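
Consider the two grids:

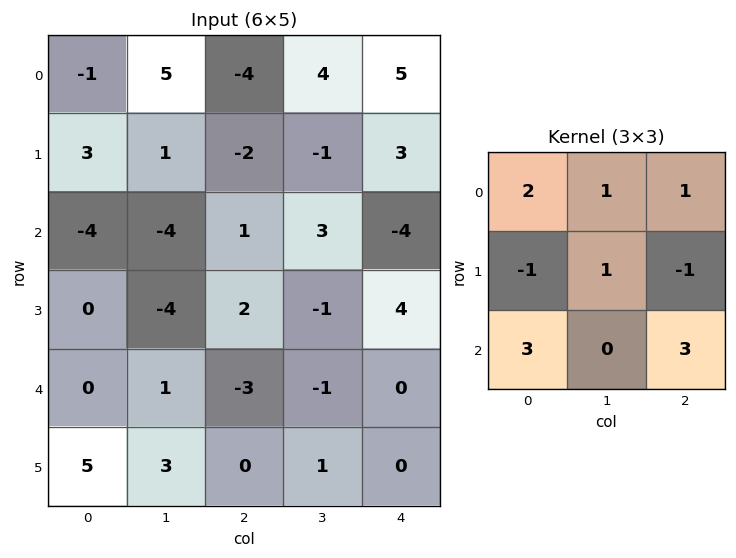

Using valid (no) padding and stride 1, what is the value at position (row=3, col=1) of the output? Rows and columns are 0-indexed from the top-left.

2

The receptive field on the input at this output position is [-4 2 -1 / 1 -3 -1 / 3 0 1]. Elementwise product with the kernel and sum: -4·2 + 2·1 + -1·1 + 1·-1 + -3·1 + -1·-1 + 3·3 + 1·3.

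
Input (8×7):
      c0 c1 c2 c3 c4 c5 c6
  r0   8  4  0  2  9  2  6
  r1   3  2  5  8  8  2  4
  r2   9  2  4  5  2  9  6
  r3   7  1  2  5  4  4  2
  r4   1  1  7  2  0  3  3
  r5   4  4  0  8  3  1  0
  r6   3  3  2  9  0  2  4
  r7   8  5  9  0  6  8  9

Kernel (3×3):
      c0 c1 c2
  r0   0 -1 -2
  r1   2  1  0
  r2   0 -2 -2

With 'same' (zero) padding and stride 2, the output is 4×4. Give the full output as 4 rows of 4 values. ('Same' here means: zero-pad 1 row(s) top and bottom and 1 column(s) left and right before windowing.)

-2 -18 -7 2
-14 -27 -16 16
-24 -19 -16 7
-35 -26 -15 -10

Output[0,0]: The receptive field on the zero-padded input at this output position is [0 0 0 / 0 8 4 / 0 3 2]. Elementwise product with the kernel and sum: 0·-1 + 0·-2 + 0·2 + 8·1 + 3·-2 + 2·-2.
Output[0,1]: The receptive field on the zero-padded input at this output position is [0 0 0 / 4 0 2 / 2 5 8]. Elementwise product with the kernel and sum: 0·-1 + 0·-2 + 4·2 + 0·1 + 5·-2 + 8·-2.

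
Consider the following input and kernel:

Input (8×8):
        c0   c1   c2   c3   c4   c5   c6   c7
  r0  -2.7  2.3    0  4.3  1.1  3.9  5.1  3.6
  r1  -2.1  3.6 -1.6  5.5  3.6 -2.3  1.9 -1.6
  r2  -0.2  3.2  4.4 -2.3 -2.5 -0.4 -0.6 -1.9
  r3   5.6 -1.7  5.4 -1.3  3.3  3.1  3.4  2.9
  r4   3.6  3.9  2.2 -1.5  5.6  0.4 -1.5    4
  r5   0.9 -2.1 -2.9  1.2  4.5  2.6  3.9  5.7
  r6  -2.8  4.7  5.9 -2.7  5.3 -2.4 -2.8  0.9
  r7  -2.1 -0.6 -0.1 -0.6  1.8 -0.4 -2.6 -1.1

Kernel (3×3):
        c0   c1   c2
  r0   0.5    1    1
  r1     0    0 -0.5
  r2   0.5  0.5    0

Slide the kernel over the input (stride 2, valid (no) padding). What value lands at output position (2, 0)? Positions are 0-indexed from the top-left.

The receptive field on the input at this output position is [3.6 3.9 2.2 / 0.9 -2.1 -2.9 / -2.8 4.7 5.9]. Elementwise product with the kernel and sum: 3.6·0.5 + 3.9·1 + 2.2·1 + -2.9·-0.5 + -2.8·0.5 + 4.7·0.5.

10.3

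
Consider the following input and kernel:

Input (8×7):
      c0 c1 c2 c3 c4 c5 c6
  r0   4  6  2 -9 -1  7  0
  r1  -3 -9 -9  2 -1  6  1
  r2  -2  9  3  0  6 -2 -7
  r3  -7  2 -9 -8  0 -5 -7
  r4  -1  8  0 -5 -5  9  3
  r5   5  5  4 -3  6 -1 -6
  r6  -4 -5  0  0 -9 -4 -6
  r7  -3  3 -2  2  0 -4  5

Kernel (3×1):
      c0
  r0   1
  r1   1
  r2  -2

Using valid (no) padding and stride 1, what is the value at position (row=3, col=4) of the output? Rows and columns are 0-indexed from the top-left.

-17

The receptive field on the input at this output position is [0 / -5 / 6]. Elementwise product with the kernel and sum: 0·1 + -5·1 + 6·-2.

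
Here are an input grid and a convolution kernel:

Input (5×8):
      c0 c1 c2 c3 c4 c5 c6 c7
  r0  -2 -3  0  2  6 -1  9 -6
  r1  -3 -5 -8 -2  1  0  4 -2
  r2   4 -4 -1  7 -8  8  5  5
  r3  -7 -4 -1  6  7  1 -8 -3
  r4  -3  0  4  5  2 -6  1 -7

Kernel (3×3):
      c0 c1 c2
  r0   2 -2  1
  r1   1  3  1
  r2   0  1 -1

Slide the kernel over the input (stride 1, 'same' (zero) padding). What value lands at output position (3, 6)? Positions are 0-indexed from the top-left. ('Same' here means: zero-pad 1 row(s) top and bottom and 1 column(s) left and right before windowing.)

-7

The receptive field on the zero-padded input at this output position is [8 5 5 / 1 -8 -3 / -6 1 -7]. Elementwise product with the kernel and sum: 8·2 + 5·-2 + 5·1 + 1·1 + -8·3 + -3·1 + 1·1 + -7·-1.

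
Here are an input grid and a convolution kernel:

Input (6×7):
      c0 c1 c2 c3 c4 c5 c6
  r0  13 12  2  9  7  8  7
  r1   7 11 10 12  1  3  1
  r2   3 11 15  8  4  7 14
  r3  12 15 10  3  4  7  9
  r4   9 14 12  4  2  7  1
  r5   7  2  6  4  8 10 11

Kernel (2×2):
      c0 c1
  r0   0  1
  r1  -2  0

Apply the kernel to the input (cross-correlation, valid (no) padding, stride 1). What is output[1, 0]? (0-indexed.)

The receptive field on the input at this output position is [7 11 / 3 11]. Elementwise product with the kernel and sum: 11·1 + 3·-2.

5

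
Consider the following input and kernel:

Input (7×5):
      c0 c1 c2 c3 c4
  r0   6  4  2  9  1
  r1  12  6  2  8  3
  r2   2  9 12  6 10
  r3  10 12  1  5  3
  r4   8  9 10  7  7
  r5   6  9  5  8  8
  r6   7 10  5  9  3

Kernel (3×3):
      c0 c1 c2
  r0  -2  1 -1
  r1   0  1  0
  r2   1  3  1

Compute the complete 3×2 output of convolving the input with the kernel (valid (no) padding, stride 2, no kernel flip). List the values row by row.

Output[0,0]: The receptive field on the input at this output position is [6 4 2 / 12 6 2 / 2 9 12]. Elementwise product with the kernel and sum: 6·-2 + 4·1 + 2·-1 + 6·1 + 2·1 + 9·3 + 12·1.
Output[0,1]: The receptive field on the input at this output position is [2 9 1 / 2 8 3 / 12 6 10]. Elementwise product with the kernel and sum: 2·-2 + 9·1 + 1·-1 + 8·1 + 12·1 + 6·3 + 10·1.

37 52
50 15
34 23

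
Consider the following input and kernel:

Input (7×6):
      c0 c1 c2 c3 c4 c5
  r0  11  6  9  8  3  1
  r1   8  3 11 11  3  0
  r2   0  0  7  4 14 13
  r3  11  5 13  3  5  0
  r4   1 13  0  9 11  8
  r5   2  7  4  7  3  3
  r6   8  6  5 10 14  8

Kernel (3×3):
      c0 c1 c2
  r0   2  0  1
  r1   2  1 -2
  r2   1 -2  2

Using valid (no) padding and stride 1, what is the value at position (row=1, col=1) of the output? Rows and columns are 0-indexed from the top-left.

The receptive field on the input at this output position is [3 11 11 / 0 7 4 / 5 13 3]. Elementwise product with the kernel and sum: 3·2 + 11·1 + 0·2 + 7·1 + 4·-2 + 5·1 + 13·-2 + 3·2.

1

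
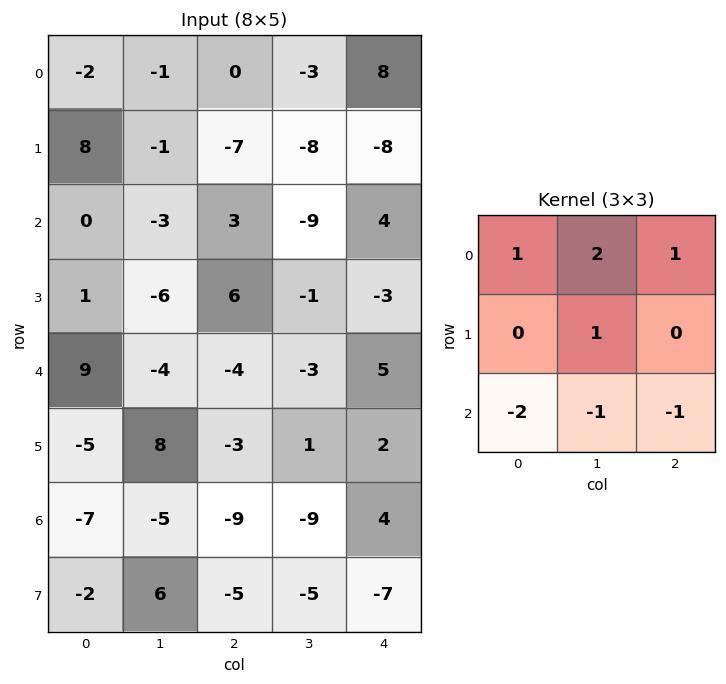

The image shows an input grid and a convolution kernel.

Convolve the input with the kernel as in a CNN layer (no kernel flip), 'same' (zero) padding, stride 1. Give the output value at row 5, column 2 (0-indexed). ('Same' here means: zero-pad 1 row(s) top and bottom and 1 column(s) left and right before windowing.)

The receptive field on the zero-padded input at this output position is [-4 -4 -3 / 8 -3 1 / -5 -9 -9]. Elementwise product with the kernel and sum: -4·1 + -4·2 + -3·1 + -3·1 + -5·-2 + -9·-1 + -9·-1.

10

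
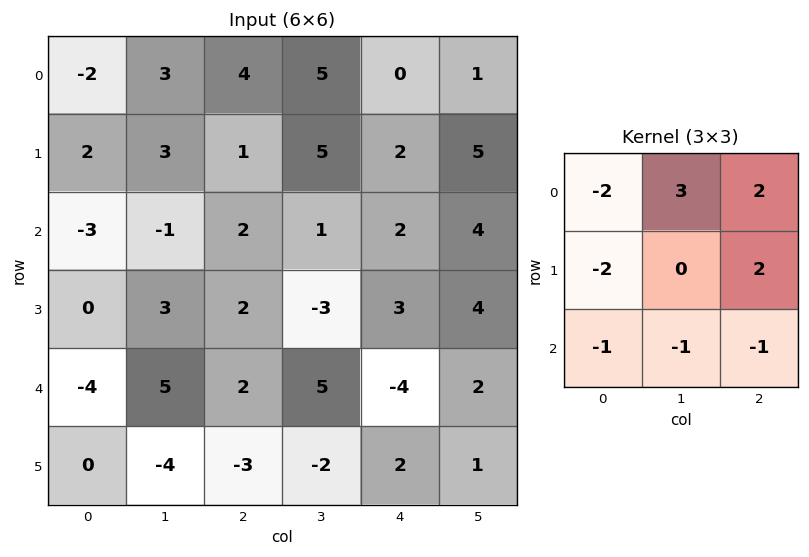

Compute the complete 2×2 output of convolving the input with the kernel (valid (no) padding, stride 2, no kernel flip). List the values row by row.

21 4
8 2

Output[0,0]: The receptive field on the input at this output position is [-2 3 4 / 2 3 1 / -3 -1 2]. Elementwise product with the kernel and sum: -2·-2 + 3·3 + 4·2 + 2·-2 + 1·2 + -3·-1 + -1·-1 + 2·-1.
Output[0,1]: The receptive field on the input at this output position is [4 5 0 / 1 5 2 / 2 1 2]. Elementwise product with the kernel and sum: 4·-2 + 5·3 + 0·2 + 1·-2 + 2·2 + 2·-1 + 1·-1 + 2·-1.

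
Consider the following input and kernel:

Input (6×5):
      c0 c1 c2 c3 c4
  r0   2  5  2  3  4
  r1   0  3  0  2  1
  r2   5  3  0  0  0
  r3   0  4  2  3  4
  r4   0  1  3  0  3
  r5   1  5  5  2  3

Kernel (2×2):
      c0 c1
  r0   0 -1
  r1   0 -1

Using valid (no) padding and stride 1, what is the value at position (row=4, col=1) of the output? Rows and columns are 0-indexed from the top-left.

-8

The receptive field on the input at this output position is [1 3 / 5 5]. Elementwise product with the kernel and sum: 3·-1 + 5·-1.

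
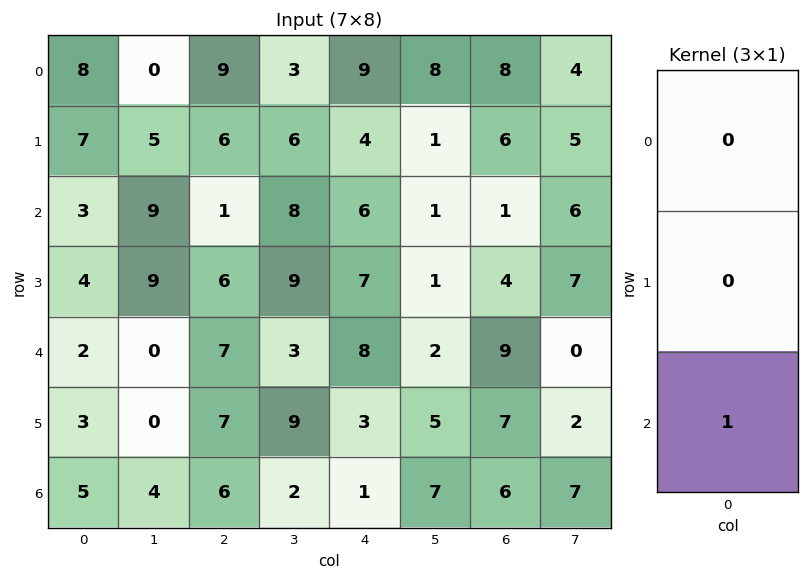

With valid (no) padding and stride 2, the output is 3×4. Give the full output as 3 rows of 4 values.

3 1 6 1
2 7 8 9
5 6 1 6

Output[0,0]: The receptive field on the input at this output position is [8 / 7 / 3]. Elementwise product with the kernel and sum: 3·1.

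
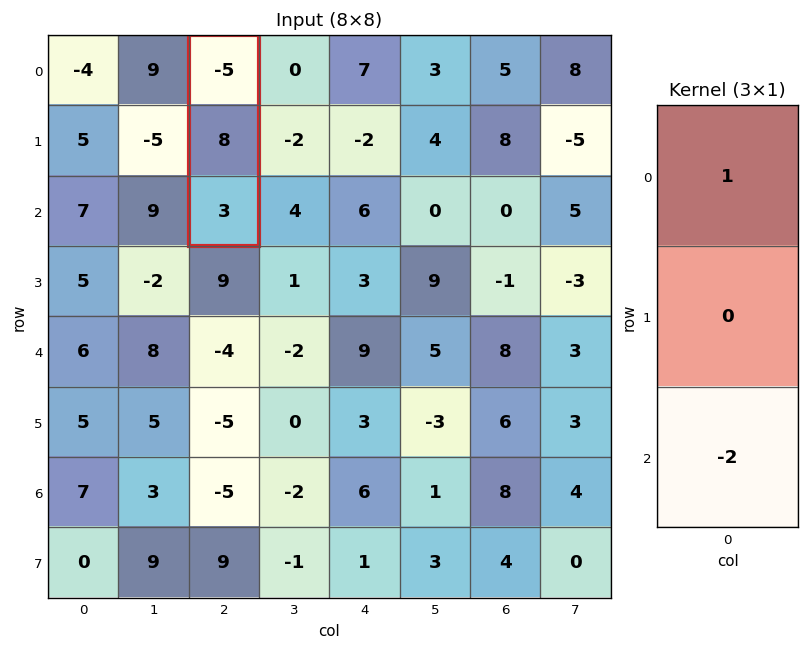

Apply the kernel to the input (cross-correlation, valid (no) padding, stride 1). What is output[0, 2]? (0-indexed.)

-11

The receptive field on the input at this output position is [-5 / 8 / 3]. Elementwise product with the kernel and sum: -5·1 + 3·-2.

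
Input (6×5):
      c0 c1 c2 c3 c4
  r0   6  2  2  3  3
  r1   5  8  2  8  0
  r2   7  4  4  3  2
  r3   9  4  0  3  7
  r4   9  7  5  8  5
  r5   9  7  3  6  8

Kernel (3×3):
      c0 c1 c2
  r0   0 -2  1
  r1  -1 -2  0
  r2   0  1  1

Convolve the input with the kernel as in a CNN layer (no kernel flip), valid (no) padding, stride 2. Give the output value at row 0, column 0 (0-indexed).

-15

The receptive field on the input at this output position is [6 2 2 / 5 8 2 / 7 4 4]. Elementwise product with the kernel and sum: 2·-2 + 2·1 + 5·-1 + 8·-2 + 4·1 + 4·1.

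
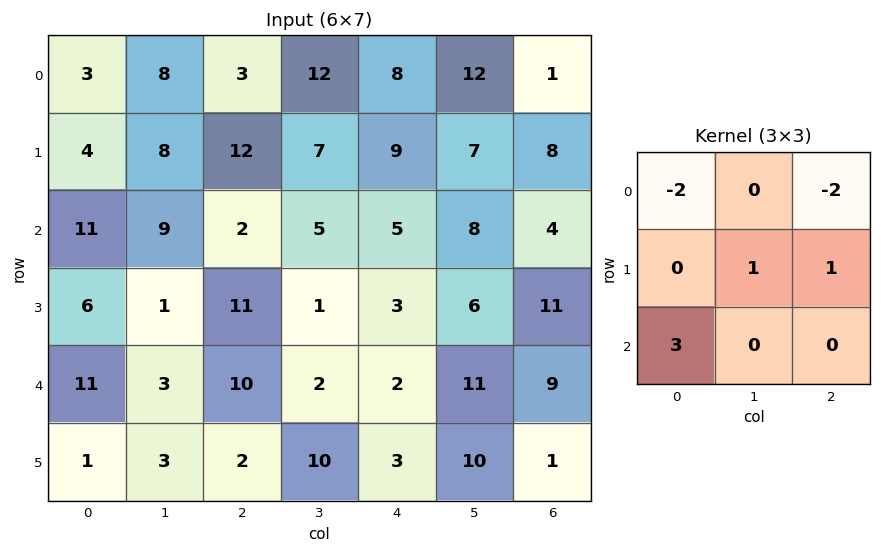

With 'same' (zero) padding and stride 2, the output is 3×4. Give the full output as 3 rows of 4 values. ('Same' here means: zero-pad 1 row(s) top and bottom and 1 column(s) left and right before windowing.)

Output[0,0]: The receptive field on the zero-padded input at this output position is [0 0 0 / 0 3 8 / 0 4 8]. Elementwise product with the kernel and sum: 0·-2 + 0·-2 + 3·1 + 8·1 + 0·3.
Output[0,1]: The receptive field on the zero-padded input at this output position is [0 0 0 / 8 3 12 / 8 12 7]. Elementwise product with the kernel and sum: 0·-2 + 0·-2 + 3·1 + 12·1 + 8·3.

11 39 41 22
4 -20 -12 8
12 17 29 27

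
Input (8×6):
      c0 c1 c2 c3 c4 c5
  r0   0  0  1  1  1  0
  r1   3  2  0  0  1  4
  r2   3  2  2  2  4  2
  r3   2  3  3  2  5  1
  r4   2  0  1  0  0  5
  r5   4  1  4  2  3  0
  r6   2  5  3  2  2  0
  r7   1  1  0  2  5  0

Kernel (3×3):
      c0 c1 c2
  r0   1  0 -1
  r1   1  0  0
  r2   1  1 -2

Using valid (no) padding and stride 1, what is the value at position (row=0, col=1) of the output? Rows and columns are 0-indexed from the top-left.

1

The receptive field on the input at this output position is [0 1 1 / 2 0 0 / 2 2 2]. Elementwise product with the kernel and sum: 0·1 + 1·-1 + 2·1 + 2·1 + 2·1 + 2·-2.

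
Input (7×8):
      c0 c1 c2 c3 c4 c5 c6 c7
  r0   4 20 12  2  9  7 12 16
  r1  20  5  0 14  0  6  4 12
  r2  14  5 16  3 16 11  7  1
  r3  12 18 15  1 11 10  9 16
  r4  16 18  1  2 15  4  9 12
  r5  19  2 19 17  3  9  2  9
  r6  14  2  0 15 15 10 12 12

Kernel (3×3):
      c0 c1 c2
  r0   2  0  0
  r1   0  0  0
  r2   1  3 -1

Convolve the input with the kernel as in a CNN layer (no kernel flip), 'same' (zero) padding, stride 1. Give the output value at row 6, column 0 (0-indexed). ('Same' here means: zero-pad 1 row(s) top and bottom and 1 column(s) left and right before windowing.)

0

The receptive field on the zero-padded input at this output position is [0 19 2 / 0 14 2 / 0 0 0]. Elementwise product with the kernel and sum: 0·2 + 0·1 + 0·3 + 0·-1.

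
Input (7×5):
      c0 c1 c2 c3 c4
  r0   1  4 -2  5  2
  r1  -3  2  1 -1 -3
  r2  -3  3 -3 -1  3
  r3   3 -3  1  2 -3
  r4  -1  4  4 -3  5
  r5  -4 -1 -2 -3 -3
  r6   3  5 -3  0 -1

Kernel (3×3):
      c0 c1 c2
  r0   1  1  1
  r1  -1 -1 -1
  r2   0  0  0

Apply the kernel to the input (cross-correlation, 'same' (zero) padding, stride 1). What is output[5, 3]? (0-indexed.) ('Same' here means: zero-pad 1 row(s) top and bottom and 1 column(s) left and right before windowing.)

The receptive field on the zero-padded input at this output position is [4 -3 5 / -2 -3 -3 / -3 0 -1]. Elementwise product with the kernel and sum: 4·1 + -3·1 + 5·1 + -2·-1 + -3·-1 + -3·-1.

14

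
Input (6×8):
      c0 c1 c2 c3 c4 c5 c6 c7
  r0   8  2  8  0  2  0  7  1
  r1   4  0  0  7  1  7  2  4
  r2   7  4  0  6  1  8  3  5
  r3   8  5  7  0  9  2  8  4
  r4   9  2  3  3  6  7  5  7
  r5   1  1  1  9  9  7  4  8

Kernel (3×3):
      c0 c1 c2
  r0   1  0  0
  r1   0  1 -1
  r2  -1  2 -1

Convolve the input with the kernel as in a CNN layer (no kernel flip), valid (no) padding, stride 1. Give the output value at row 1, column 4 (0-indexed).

-7

The receptive field on the input at this output position is [1 7 2 / 1 8 3 / 9 2 8]. Elementwise product with the kernel and sum: 1·1 + 8·1 + 3·-1 + 9·-1 + 2·2 + 8·-1.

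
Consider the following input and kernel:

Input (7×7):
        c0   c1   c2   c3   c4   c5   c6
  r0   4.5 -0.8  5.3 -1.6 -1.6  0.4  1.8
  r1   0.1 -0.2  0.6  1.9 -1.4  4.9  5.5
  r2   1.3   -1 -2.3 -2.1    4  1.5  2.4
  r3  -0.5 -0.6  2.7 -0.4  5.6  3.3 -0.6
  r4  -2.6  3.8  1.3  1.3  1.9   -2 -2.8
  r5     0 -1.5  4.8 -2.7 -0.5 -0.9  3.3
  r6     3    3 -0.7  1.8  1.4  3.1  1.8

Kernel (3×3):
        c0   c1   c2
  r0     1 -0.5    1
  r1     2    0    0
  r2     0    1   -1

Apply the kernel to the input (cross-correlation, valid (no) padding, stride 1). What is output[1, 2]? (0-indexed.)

-12.35

The receptive field on the input at this output position is [0.6 1.9 -1.4 / -2.3 -2.1 4 / 2.7 -0.4 5.6]. Elementwise product with the kernel and sum: 0.6·1 + 1.9·-0.5 + -1.4·1 + -2.3·2 + -0.4·1 + 5.6·-1.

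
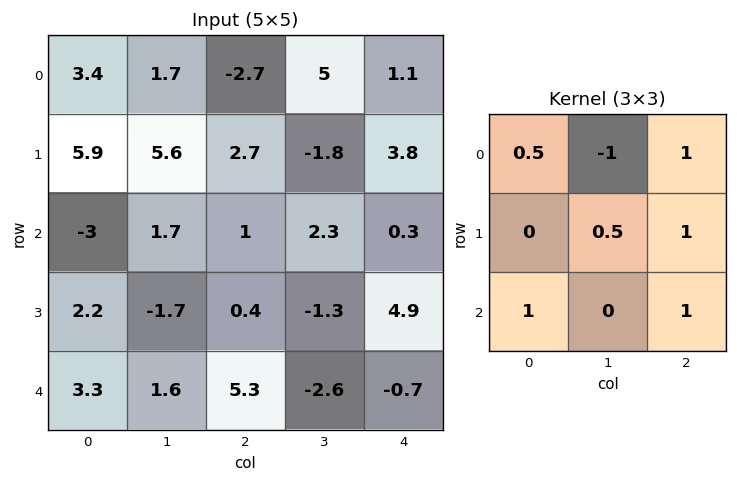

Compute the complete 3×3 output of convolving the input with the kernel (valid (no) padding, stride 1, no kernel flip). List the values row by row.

0.8 12.1 -1.05
4.5 -1.9 13.7
5.95 0.05 7.35

Output[0,0]: The receptive field on the input at this output position is [3.4 1.7 -2.7 / 5.9 5.6 2.7 / -3 1.7 1]. Elementwise product with the kernel and sum: 3.4·0.5 + 1.7·-1 + -2.7·1 + 5.6·0.5 + 2.7·1 + -3·1 + 1·1.
Output[0,1]: The receptive field on the input at this output position is [1.7 -2.7 5 / 5.6 2.7 -1.8 / 1.7 1 2.3]. Elementwise product with the kernel and sum: 1.7·0.5 + -2.7·-1 + 5·1 + 2.7·0.5 + -1.8·1 + 1.7·1 + 2.3·1.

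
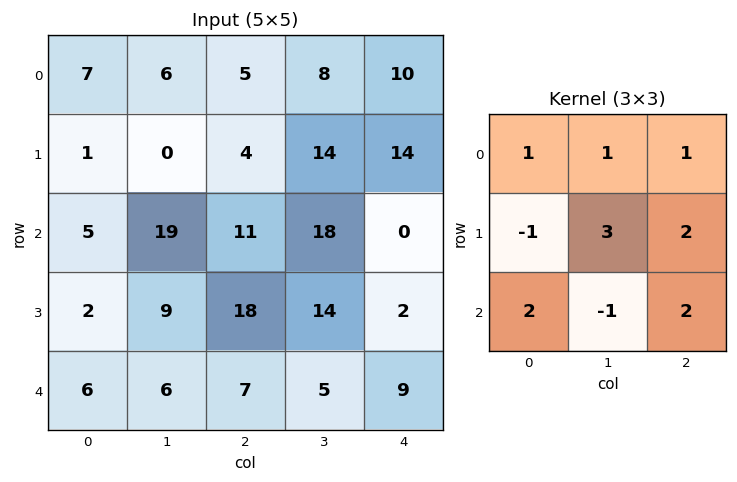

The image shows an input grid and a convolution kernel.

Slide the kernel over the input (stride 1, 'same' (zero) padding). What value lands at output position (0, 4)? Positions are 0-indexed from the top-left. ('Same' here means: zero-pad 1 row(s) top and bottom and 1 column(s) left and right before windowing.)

The receptive field on the zero-padded input at this output position is [0 0 0 / 8 10 0 / 14 14 0]. Elementwise product with the kernel and sum: 0·1 + 0·1 + 0·1 + 8·-1 + 10·3 + 0·2 + 14·2 + 14·-1 + 0·2.

36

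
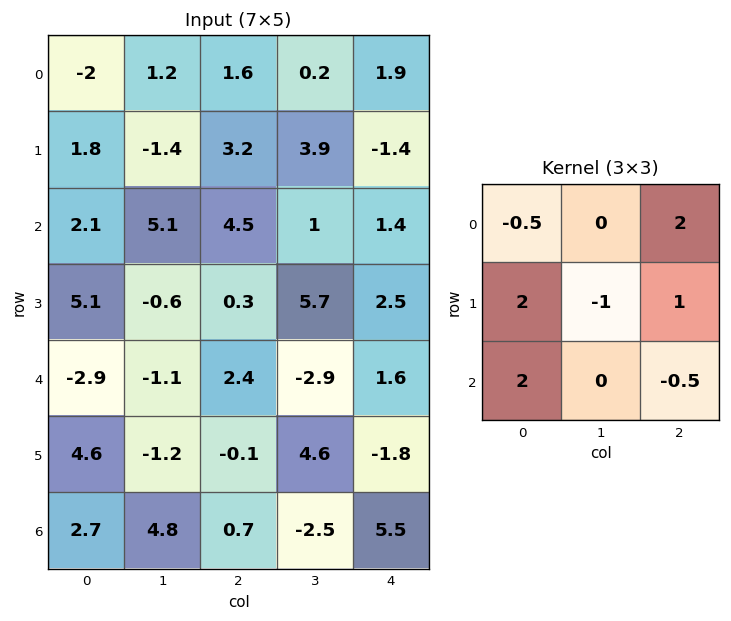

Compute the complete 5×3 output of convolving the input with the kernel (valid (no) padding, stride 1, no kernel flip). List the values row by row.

Output[0,0]: The receptive field on the input at this output position is [-2 1.2 1.6 / 1.8 -1.4 3.2 / 2.1 5.1 4.5]. Elementwise product with the kernel and sum: -2·-0.5 + 1.6·2 + 1.8·2 + -1.4·-1 + 3.2·1 + 2.1·2 + 4.5·-0.5.
Output[0,1]: The receptive field on the input at this output position is [1.2 1.6 0.2 / -1.4 3.2 3.9 / 5.1 4.5 1]. Elementwise product with the kernel and sum: 1.2·-0.5 + 0.2·2 + -1.4·2 + 3.2·-1 + 3.9·1 + 5.1·2 + 1·-0.5.

14.35 7.4 12.4
19.15 11.15 4.35
12.05 2.9 1.95
5 -0.5 14.85
21.6 7.9 -5.95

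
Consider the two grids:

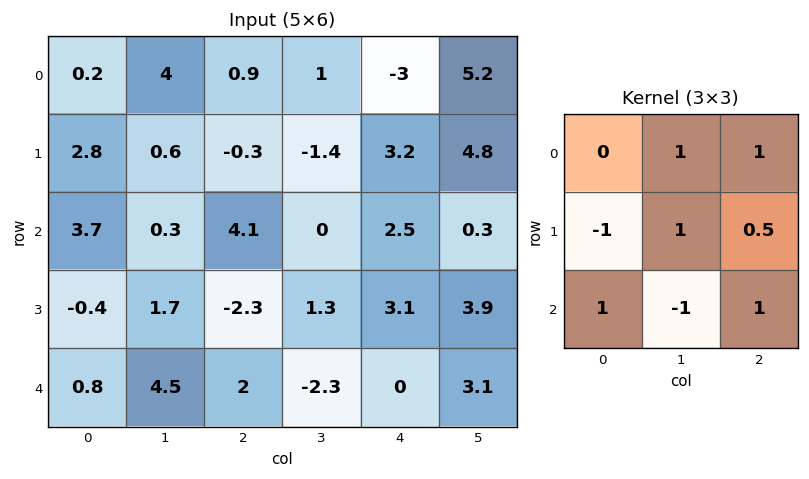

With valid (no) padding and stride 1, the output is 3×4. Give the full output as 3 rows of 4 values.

10.05 -3.5 5.1 7
-5.45 7.4 -1.55 12.75
3.65 0.95 11.95 7.35

Output[0,0]: The receptive field on the input at this output position is [0.2 4 0.9 / 2.8 0.6 -0.3 / 3.7 0.3 4.1]. Elementwise product with the kernel and sum: 4·1 + 0.9·1 + 2.8·-1 + 0.6·1 + -0.3·0.5 + 3.7·1 + 0.3·-1 + 4.1·1.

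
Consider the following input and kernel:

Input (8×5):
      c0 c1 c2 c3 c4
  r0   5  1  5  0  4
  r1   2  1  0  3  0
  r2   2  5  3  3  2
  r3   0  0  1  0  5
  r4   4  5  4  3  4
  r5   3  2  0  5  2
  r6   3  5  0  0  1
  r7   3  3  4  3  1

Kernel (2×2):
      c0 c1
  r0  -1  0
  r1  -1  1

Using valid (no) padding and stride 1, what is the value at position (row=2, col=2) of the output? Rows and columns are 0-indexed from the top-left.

The receptive field on the input at this output position is [3 3 / 1 0]. Elementwise product with the kernel and sum: 3·-1 + 1·-1 + 0·1.

-4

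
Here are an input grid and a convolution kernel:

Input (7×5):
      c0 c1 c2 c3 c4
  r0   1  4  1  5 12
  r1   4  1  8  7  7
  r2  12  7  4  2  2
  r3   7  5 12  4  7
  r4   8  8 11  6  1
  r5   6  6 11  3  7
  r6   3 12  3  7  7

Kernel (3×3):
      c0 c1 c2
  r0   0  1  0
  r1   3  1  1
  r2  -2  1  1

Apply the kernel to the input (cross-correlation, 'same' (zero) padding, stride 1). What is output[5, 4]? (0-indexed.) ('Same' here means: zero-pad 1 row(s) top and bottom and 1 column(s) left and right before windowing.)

The receptive field on the zero-padded input at this output position is [6 1 0 / 3 7 0 / 7 7 0]. Elementwise product with the kernel and sum: 1·1 + 3·3 + 7·1 + 0·1 + 7·-2 + 7·1 + 0·1.

10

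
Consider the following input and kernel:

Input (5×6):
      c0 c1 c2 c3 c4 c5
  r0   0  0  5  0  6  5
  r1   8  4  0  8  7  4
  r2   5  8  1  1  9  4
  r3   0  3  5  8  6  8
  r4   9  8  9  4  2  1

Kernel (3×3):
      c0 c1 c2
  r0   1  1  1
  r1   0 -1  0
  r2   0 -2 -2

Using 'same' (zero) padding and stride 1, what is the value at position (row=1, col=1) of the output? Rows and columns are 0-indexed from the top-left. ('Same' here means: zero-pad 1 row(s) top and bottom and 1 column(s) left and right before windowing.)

The receptive field on the zero-padded input at this output position is [0 0 5 / 8 4 0 / 5 8 1]. Elementwise product with the kernel and sum: 0·1 + 0·1 + 5·1 + 4·-1 + 8·-2 + 1·-2.

-17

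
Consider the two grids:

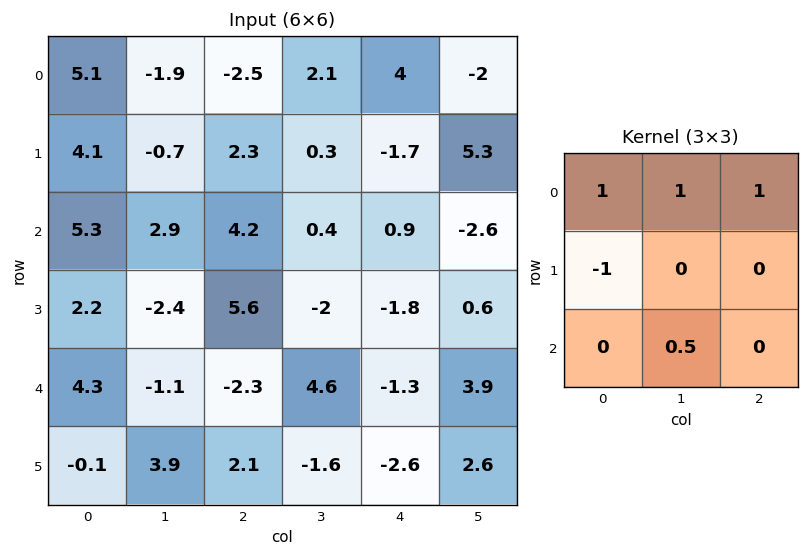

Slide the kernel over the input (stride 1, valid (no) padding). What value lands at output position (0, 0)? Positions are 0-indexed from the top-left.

-1.95

The receptive field on the input at this output position is [5.1 -1.9 -2.5 / 4.1 -0.7 2.3 / 5.3 2.9 4.2]. Elementwise product with the kernel and sum: 5.1·1 + -1.9·1 + -2.5·1 + 4.1·-1 + 2.9·0.5.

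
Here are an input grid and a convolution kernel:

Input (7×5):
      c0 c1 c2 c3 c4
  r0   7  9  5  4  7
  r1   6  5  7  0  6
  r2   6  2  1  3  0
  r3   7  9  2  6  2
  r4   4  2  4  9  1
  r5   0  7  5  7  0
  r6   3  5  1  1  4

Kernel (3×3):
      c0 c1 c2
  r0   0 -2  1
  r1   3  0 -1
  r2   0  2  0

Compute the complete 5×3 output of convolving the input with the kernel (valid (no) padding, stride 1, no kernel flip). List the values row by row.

Output[0,0]: The receptive field on the input at this output position is [7 9 5 / 6 5 7 / 6 2 1]. Elementwise product with the kernel and sum: 9·-2 + 5·1 + 6·3 + 7·-1 + 2·2.

2 11 20
32 -7 21
20 30 16
6 9 15
5 17 0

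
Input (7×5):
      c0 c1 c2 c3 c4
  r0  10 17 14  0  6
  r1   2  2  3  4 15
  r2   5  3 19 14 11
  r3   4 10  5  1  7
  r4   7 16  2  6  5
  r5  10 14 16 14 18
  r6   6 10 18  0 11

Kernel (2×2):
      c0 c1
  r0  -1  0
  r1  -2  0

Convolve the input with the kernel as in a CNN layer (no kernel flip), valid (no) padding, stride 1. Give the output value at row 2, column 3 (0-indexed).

The receptive field on the input at this output position is [14 11 / 1 7]. Elementwise product with the kernel and sum: 14·-1 + 1·-2.

-16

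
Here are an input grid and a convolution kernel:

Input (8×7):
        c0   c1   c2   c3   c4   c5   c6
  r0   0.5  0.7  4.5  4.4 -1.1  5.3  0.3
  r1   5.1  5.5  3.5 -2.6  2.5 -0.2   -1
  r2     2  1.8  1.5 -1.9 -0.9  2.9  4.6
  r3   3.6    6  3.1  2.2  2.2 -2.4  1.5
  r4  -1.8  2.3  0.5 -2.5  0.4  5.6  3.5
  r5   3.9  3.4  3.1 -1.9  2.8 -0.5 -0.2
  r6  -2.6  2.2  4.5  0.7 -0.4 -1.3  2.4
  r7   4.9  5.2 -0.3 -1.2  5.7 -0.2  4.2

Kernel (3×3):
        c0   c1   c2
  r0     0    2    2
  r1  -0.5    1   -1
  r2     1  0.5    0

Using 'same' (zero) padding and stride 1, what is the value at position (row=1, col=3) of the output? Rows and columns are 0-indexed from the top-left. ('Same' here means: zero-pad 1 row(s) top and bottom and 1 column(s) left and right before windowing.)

The receptive field on the zero-padded input at this output position is [4.5 4.4 -1.1 / 3.5 -2.6 2.5 / 1.5 -1.9 -0.9]. Elementwise product with the kernel and sum: 4.4·2 + -1.1·2 + 3.5·-0.5 + -2.6·1 + 2.5·-1 + 1.5·1 + -1.9·0.5.

0.3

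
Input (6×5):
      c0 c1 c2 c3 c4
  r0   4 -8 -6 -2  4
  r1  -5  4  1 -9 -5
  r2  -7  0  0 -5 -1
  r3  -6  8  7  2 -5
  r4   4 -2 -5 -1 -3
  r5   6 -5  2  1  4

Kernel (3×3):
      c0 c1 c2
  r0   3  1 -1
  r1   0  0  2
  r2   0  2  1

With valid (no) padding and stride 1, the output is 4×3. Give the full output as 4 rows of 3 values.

12 -51 -45
11 28 -4
-16 -2 -19
-35 32 28

Output[0,0]: The receptive field on the input at this output position is [4 -8 -6 / -5 4 1 / -7 0 0]. Elementwise product with the kernel and sum: 4·3 + -8·1 + -6·-1 + 1·2 + 0·2 + 0·1.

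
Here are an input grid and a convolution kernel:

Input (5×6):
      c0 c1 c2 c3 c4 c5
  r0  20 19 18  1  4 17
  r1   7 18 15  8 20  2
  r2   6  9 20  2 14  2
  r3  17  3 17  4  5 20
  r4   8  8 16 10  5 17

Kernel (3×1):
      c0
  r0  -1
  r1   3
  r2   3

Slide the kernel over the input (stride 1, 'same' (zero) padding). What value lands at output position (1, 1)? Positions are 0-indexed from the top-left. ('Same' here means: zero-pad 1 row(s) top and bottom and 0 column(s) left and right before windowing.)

62

The receptive field on the zero-padded input at this output position is [19 / 18 / 9]. Elementwise product with the kernel and sum: 19·-1 + 18·3 + 9·3.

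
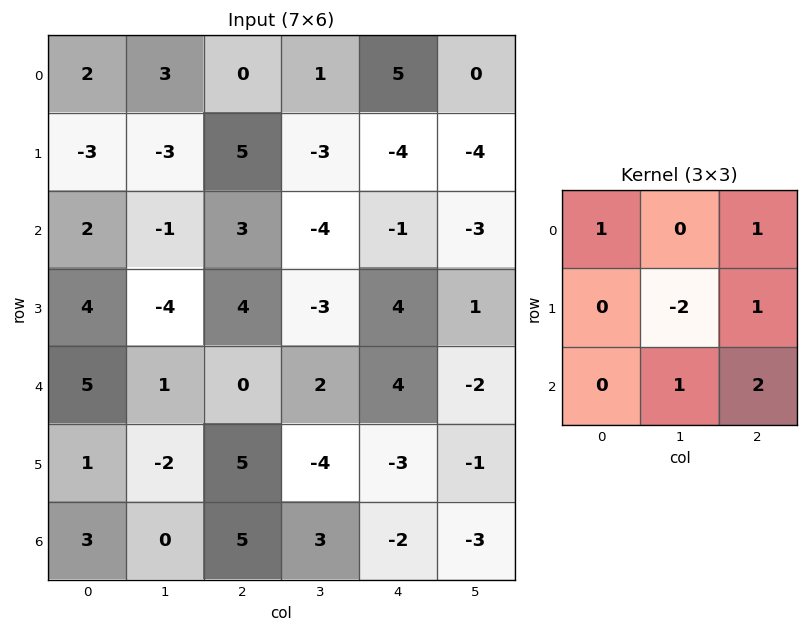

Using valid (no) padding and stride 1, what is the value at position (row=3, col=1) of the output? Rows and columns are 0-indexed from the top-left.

The receptive field on the input at this output position is [-4 4 -3 / 1 0 2 / -2 5 -4]. Elementwise product with the kernel and sum: -4·1 + -3·1 + 0·-2 + 2·1 + 5·1 + -4·2.

-8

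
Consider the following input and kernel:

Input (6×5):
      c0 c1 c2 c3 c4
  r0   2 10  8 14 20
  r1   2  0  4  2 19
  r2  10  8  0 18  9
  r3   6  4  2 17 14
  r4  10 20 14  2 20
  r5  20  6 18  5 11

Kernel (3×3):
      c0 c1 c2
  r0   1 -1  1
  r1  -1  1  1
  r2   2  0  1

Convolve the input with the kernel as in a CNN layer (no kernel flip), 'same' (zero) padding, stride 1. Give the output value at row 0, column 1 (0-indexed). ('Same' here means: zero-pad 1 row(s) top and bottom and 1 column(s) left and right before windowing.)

24

The receptive field on the zero-padded input at this output position is [0 0 0 / 2 10 8 / 2 0 4]. Elementwise product with the kernel and sum: 0·1 + 0·-1 + 0·1 + 2·-1 + 10·1 + 8·1 + 2·2 + 4·1.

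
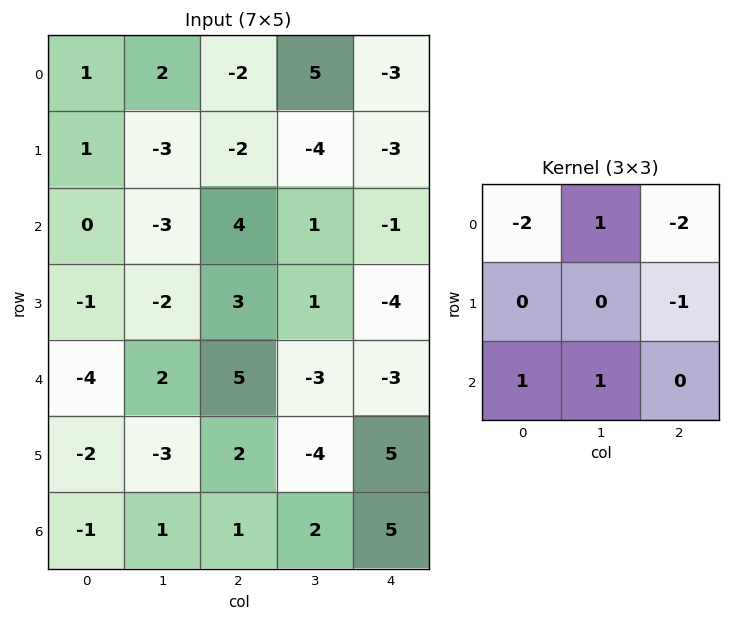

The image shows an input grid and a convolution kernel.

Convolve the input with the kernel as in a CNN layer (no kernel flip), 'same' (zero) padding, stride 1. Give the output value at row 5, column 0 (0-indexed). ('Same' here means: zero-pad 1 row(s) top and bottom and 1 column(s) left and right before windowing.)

-6

The receptive field on the zero-padded input at this output position is [0 -4 2 / 0 -2 -3 / 0 -1 1]. Elementwise product with the kernel and sum: 0·-2 + -4·1 + 2·-2 + -3·-1 + 0·1 + -1·1.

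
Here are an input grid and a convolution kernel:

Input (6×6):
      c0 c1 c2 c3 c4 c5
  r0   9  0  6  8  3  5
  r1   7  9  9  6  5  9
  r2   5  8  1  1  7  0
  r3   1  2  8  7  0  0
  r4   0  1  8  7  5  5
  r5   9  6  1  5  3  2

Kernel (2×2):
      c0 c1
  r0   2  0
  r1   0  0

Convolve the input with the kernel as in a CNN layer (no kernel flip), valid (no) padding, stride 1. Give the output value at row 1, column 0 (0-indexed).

14

The receptive field on the input at this output position is [7 9 / 5 8]. Elementwise product with the kernel and sum: 7·2.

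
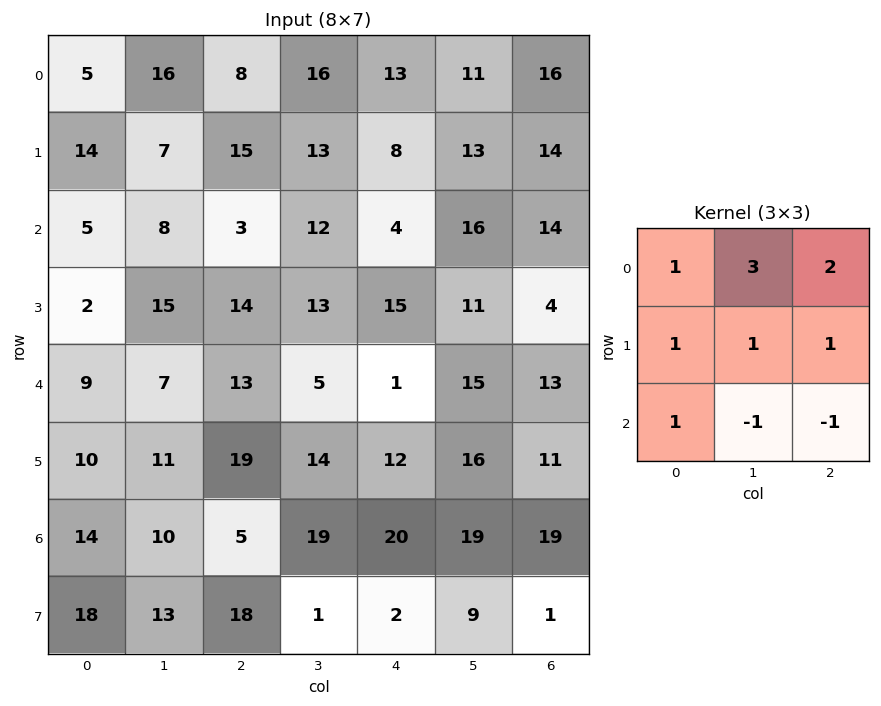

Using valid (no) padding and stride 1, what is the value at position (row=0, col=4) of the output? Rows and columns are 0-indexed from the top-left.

87

The receptive field on the input at this output position is [13 11 16 / 8 13 14 / 4 16 14]. Elementwise product with the kernel and sum: 13·1 + 11·3 + 16·2 + 8·1 + 13·1 + 14·1 + 4·1 + 16·-1 + 14·-1.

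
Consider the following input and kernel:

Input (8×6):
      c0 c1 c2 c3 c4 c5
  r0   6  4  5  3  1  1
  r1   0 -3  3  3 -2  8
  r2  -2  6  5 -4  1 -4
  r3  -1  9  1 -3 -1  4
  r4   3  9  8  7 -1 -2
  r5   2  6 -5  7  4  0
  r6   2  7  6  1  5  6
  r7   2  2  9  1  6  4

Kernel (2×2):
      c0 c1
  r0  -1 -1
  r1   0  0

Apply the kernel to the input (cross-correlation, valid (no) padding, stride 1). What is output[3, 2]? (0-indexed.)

The receptive field on the input at this output position is [1 -3 / 8 7]. Elementwise product with the kernel and sum: 1·-1 + -3·-1.

2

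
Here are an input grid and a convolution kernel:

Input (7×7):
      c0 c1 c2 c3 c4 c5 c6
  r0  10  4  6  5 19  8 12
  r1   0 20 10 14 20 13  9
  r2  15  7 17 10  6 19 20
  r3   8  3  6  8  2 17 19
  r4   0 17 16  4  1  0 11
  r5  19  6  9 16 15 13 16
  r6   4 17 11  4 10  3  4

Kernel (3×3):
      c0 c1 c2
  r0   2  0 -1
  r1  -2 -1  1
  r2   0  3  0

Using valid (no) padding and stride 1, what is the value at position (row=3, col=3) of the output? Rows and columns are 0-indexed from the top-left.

35

The receptive field on the input at this output position is [8 2 17 / 4 1 0 / 16 15 13]. Elementwise product with the kernel and sum: 8·2 + 17·-1 + 4·-2 + 1·-1 + 0·1 + 15·3.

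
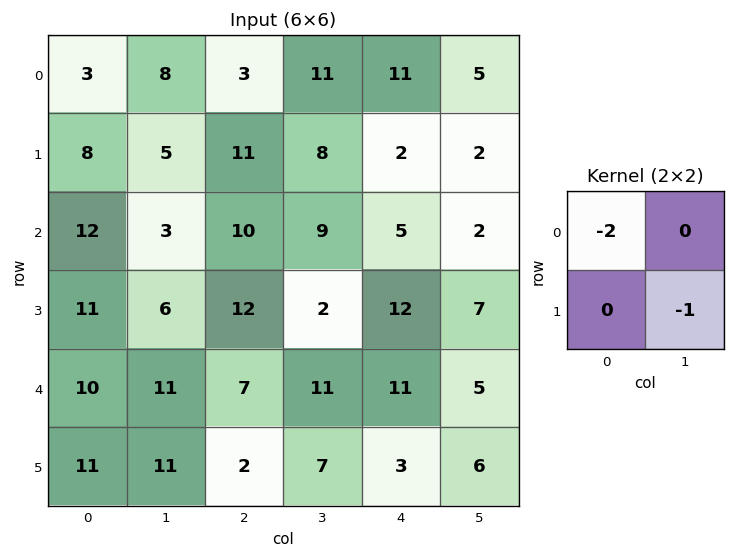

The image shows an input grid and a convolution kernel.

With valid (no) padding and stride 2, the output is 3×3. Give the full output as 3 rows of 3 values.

Output[0,0]: The receptive field on the input at this output position is [3 8 / 8 5]. Elementwise product with the kernel and sum: 3·-2 + 5·-1.
Output[0,1]: The receptive field on the input at this output position is [3 11 / 11 8]. Elementwise product with the kernel and sum: 3·-2 + 8·-1.

-11 -14 -24
-30 -22 -17
-31 -21 -28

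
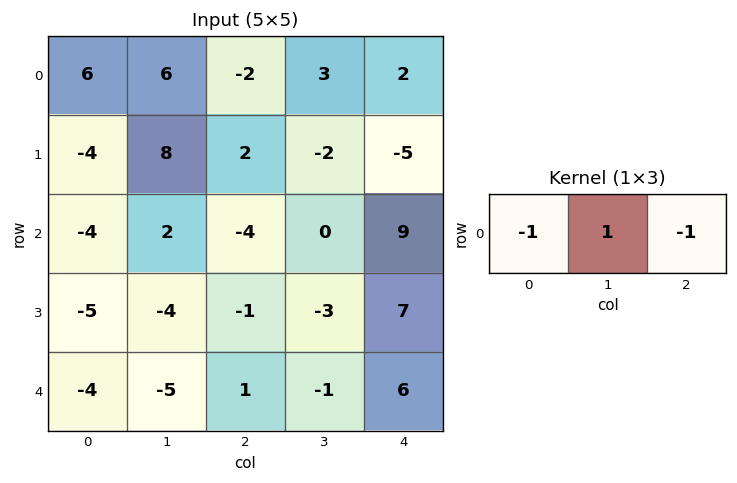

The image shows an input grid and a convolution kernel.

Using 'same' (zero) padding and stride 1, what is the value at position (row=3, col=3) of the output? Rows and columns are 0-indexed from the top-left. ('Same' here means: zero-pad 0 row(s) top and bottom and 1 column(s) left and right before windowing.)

The receptive field on the zero-padded input at this output position is [-1 -3 7]. Elementwise product with the kernel and sum: -1·-1 + -3·1 + 7·-1.

-9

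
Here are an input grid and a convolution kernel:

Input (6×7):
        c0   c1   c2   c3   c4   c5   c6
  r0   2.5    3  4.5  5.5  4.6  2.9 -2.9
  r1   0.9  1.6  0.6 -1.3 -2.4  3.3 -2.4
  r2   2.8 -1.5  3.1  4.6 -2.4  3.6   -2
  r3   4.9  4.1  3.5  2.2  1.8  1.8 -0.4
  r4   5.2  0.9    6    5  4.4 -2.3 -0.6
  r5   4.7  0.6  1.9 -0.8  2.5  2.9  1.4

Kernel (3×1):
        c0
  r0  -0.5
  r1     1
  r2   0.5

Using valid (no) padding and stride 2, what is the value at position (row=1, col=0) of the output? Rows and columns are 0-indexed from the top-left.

6.1

The receptive field on the input at this output position is [2.8 / 4.9 / 5.2]. Elementwise product with the kernel and sum: 2.8·-0.5 + 4.9·1 + 5.2·0.5.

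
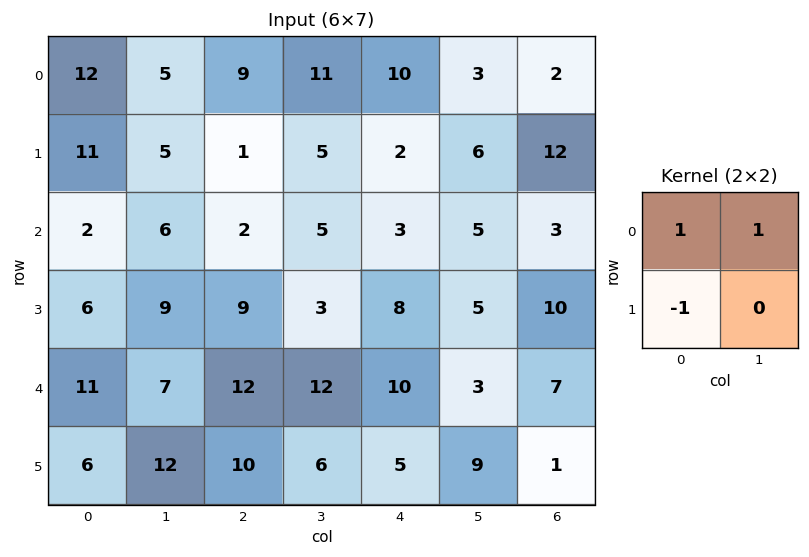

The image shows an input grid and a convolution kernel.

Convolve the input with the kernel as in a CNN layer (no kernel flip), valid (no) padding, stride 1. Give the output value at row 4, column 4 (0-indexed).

The receptive field on the input at this output position is [10 3 / 5 9]. Elementwise product with the kernel and sum: 10·1 + 3·1 + 5·-1.

8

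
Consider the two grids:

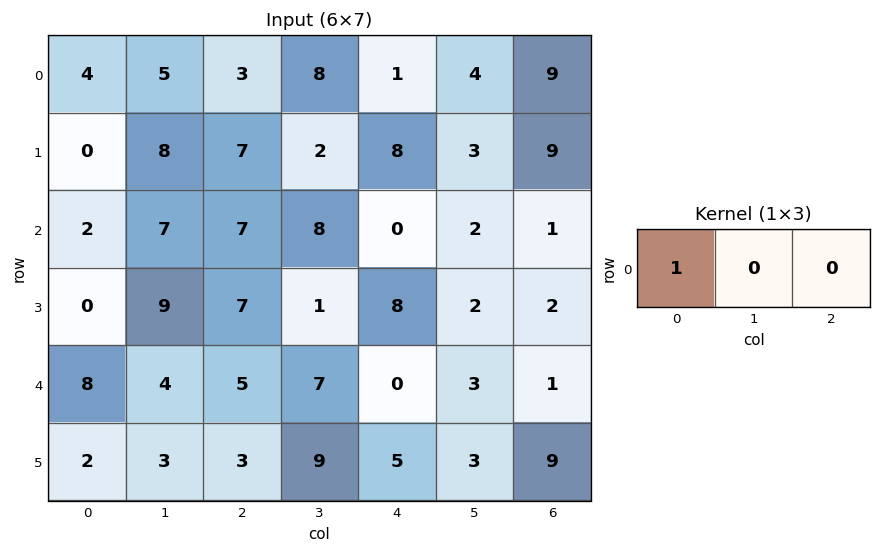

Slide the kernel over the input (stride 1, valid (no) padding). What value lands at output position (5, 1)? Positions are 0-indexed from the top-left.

3

The receptive field on the input at this output position is [3 3 9]. Elementwise product with the kernel and sum: 3·1.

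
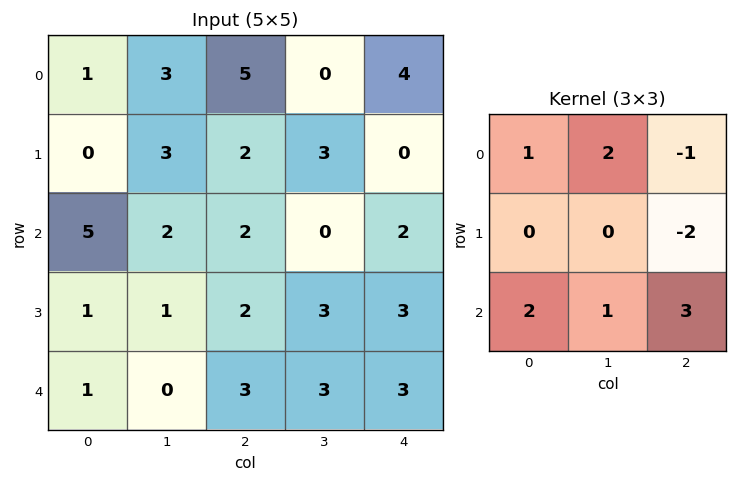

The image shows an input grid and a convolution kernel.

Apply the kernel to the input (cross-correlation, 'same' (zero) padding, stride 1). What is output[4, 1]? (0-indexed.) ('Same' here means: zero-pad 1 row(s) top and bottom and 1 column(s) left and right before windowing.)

The receptive field on the zero-padded input at this output position is [1 1 2 / 1 0 3 / 0 0 0]. Elementwise product with the kernel and sum: 1·1 + 1·2 + 2·-1 + 3·-2 + 0·2 + 0·1 + 0·3.

-5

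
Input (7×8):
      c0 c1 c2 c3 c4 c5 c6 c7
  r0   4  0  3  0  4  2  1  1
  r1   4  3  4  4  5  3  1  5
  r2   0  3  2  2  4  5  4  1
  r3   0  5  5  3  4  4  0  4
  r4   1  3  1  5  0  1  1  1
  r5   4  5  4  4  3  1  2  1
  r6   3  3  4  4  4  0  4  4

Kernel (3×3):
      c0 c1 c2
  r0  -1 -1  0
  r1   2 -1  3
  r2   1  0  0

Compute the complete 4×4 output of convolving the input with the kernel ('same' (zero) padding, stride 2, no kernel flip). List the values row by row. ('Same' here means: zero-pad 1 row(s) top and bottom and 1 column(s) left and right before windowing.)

-4 0 6 9
5 8 9 9
8 15 10 1
2 5 -3 5

Output[0,0]: The receptive field on the zero-padded input at this output position is [0 0 0 / 0 4 0 / 0 4 3]. Elementwise product with the kernel and sum: 0·-1 + 0·-1 + 0·2 + 4·-1 + 0·3 + 0·1.
Output[0,1]: The receptive field on the zero-padded input at this output position is [0 0 0 / 0 3 0 / 3 4 4]. Elementwise product with the kernel and sum: 0·-1 + 0·-1 + 0·2 + 3·-1 + 0·3 + 3·1.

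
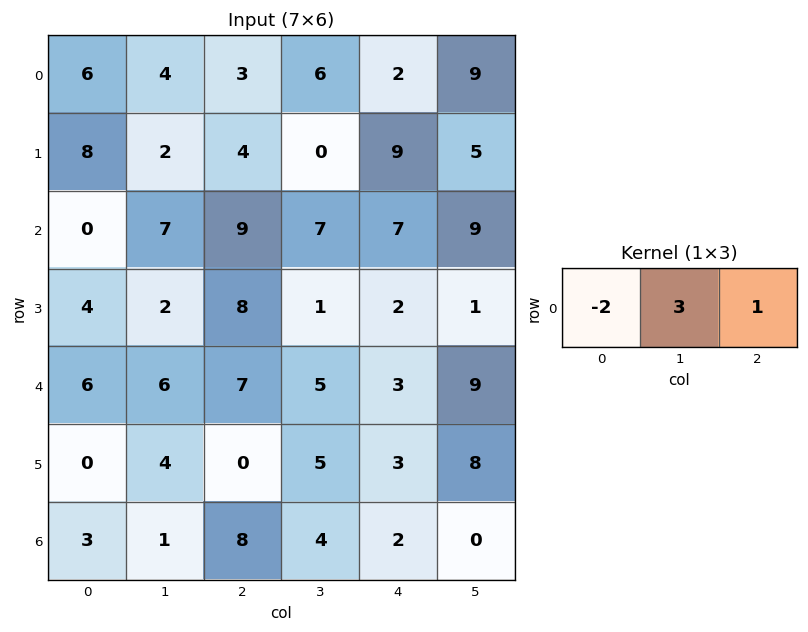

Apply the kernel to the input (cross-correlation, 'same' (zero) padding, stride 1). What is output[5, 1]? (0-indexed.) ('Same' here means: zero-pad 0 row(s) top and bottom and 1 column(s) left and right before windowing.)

The receptive field on the zero-padded input at this output position is [0 4 0]. Elementwise product with the kernel and sum: 0·-2 + 4·3 + 0·1.

12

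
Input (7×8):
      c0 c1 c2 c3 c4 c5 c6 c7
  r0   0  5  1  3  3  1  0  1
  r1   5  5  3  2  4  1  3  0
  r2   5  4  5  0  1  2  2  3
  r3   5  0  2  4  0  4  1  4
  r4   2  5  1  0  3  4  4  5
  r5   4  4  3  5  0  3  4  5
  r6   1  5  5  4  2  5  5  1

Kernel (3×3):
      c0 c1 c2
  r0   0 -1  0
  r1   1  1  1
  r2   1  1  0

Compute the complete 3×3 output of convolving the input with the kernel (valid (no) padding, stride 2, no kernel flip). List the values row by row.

Output[0,0]: The receptive field on the input at this output position is [0 5 1 / 5 5 3 / 5 4 5]. Elementwise product with the kernel and sum: 5·-1 + 5·1 + 5·1 + 3·1 + 5·1 + 4·1.
Output[0,1]: The receptive field on the input at this output position is [1 3 3 / 3 2 4 / 5 0 1]. Elementwise product with the kernel and sum: 3·-1 + 3·1 + 2·1 + 4·1 + 5·1 + 0·1.

17 11 10
10 7 10
12 17 10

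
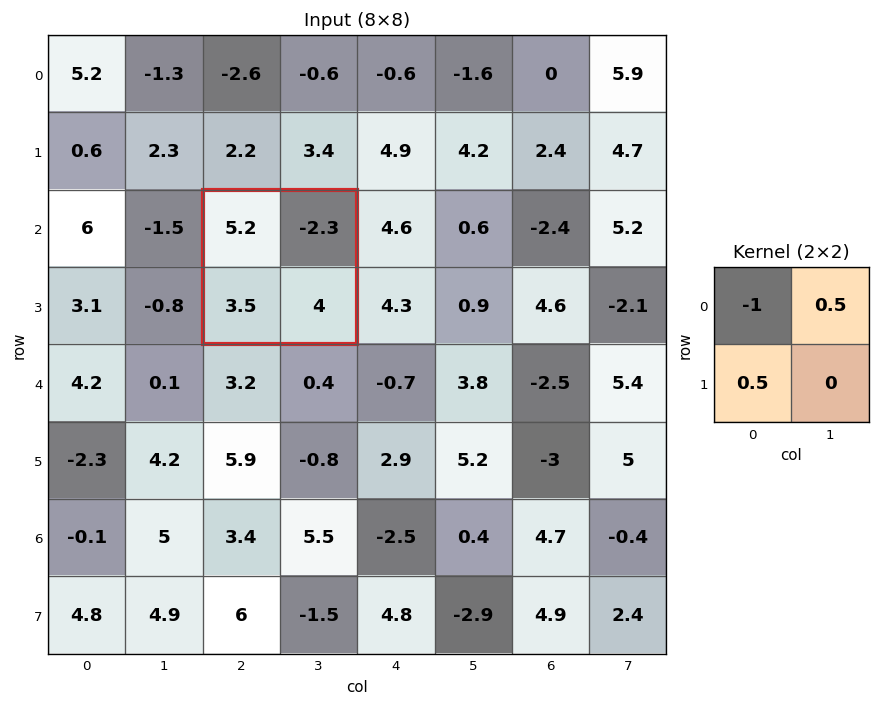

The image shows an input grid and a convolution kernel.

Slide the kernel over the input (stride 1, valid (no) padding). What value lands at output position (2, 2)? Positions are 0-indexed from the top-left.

-4.6

The receptive field on the input at this output position is [5.2 -2.3 / 3.5 4]. Elementwise product with the kernel and sum: 5.2·-1 + -2.3·0.5 + 3.5·0.5.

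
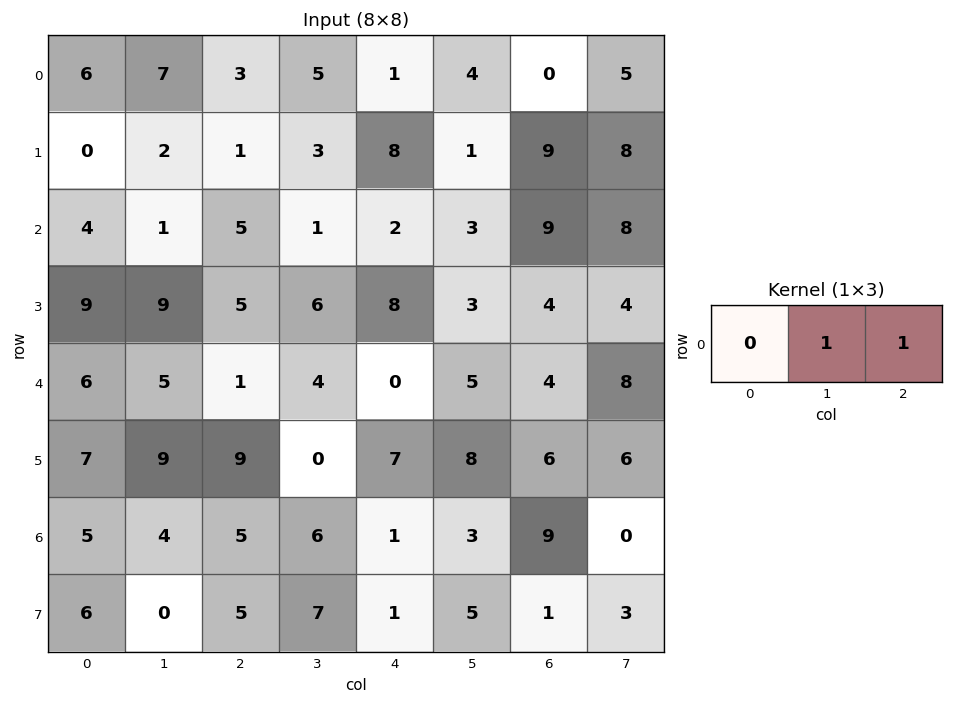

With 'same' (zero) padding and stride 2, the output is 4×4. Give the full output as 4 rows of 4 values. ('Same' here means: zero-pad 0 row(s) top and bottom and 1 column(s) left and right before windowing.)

Output[0,0]: The receptive field on the zero-padded input at this output position is [0 6 7]. Elementwise product with the kernel and sum: 6·1 + 7·1.

13 8 5 5
5 6 5 17
11 5 5 12
9 11 4 9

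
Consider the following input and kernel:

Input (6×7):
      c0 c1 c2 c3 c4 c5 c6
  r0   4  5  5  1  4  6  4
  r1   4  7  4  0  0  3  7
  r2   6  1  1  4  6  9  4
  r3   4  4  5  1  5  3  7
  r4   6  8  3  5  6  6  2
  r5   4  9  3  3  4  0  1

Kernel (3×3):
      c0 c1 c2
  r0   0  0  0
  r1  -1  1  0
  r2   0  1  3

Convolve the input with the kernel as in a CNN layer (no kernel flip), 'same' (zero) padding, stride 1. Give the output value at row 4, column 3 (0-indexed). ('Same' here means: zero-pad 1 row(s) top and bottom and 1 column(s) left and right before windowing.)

The receptive field on the zero-padded input at this output position is [5 1 5 / 3 5 6 / 3 3 4]. Elementwise product with the kernel and sum: 3·-1 + 5·1 + 3·1 + 4·3.

17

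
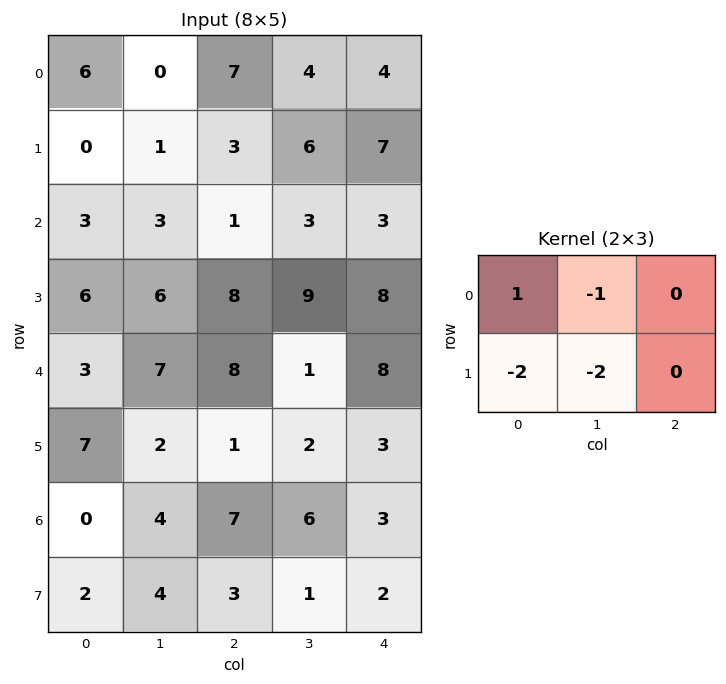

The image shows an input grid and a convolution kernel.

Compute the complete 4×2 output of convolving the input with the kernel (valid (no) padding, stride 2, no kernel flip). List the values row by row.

4 -15
-24 -36
-22 1
-16 -7

Output[0,0]: The receptive field on the input at this output position is [6 0 7 / 0 1 3]. Elementwise product with the kernel and sum: 6·1 + 0·-1 + 0·-2 + 1·-2.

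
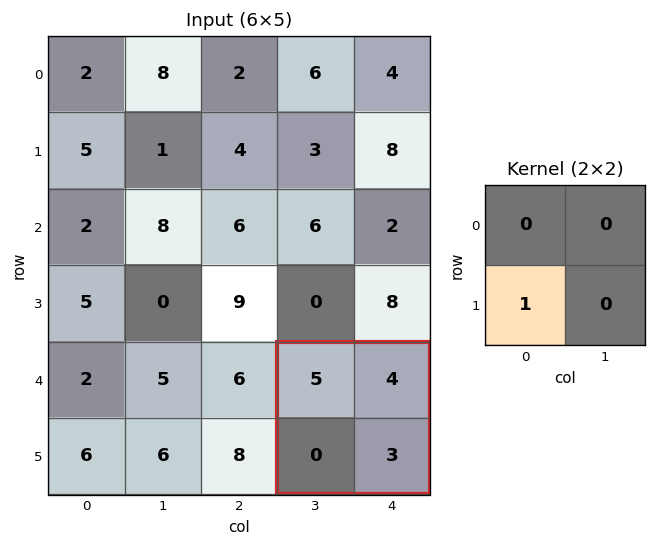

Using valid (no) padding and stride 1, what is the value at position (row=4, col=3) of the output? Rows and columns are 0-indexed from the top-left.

The receptive field on the input at this output position is [5 4 / 0 3]. Elementwise product with the kernel and sum: 0·1.

0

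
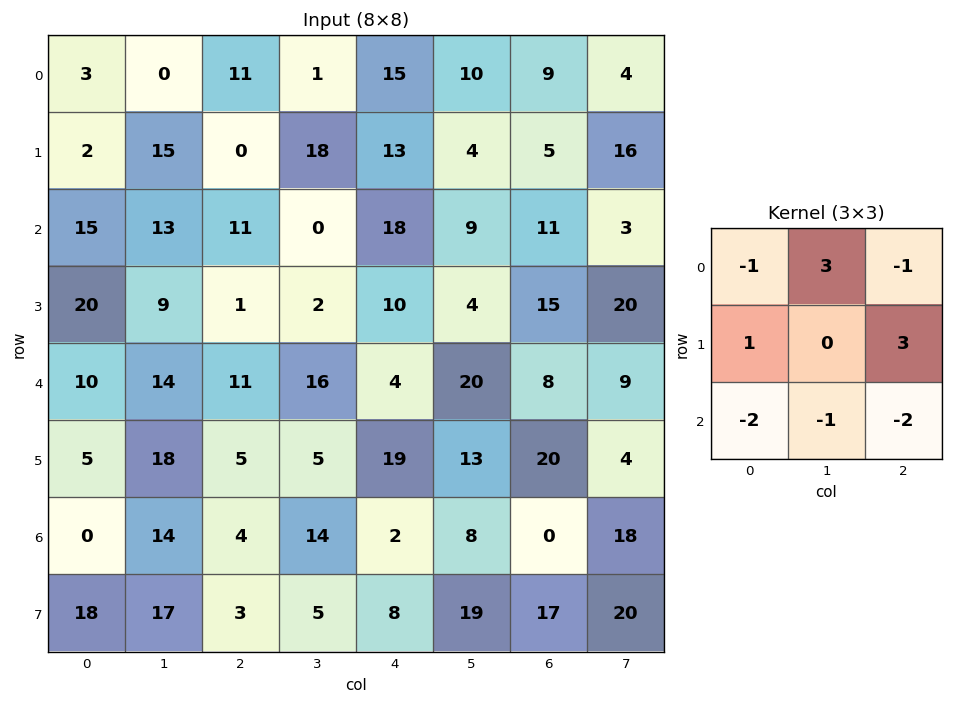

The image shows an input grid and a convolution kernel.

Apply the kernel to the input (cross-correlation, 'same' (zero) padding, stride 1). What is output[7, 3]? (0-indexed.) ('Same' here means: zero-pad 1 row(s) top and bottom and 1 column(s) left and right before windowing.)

63

The receptive field on the zero-padded input at this output position is [4 14 2 / 3 5 8 / 0 0 0]. Elementwise product with the kernel and sum: 4·-1 + 14·3 + 2·-1 + 3·1 + 8·3 + 0·-2 + 0·-1 + 0·-2.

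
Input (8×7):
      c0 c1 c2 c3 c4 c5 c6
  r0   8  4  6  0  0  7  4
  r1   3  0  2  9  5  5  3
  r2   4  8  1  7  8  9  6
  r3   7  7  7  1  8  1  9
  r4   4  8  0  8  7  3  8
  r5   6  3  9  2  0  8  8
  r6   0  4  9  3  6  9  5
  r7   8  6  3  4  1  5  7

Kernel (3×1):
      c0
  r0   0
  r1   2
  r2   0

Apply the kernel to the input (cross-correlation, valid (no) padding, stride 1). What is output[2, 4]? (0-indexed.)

16

The receptive field on the input at this output position is [8 / 8 / 7]. Elementwise product with the kernel and sum: 8·2.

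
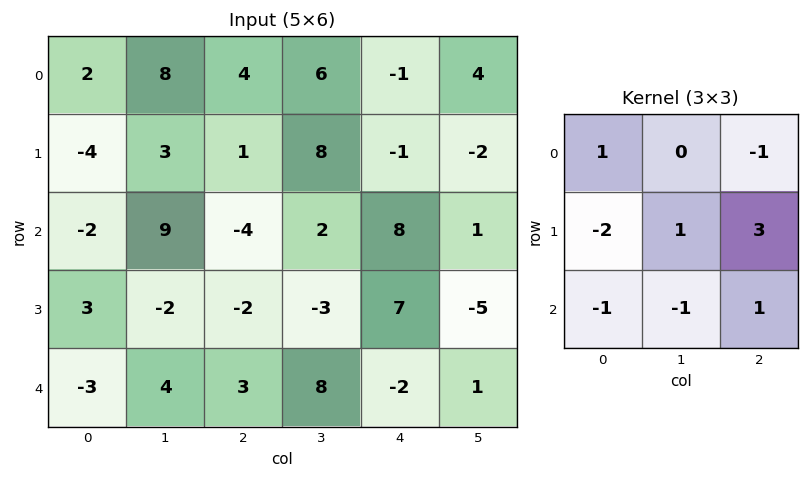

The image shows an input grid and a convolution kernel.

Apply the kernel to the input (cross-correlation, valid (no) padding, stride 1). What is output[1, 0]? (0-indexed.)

The receptive field on the input at this output position is [-4 3 1 / -2 9 -4 / 3 -2 -2]. Elementwise product with the kernel and sum: -4·1 + 1·-1 + -2·-2 + 9·1 + -4·3 + 3·-1 + -2·-1 + -2·1.

-7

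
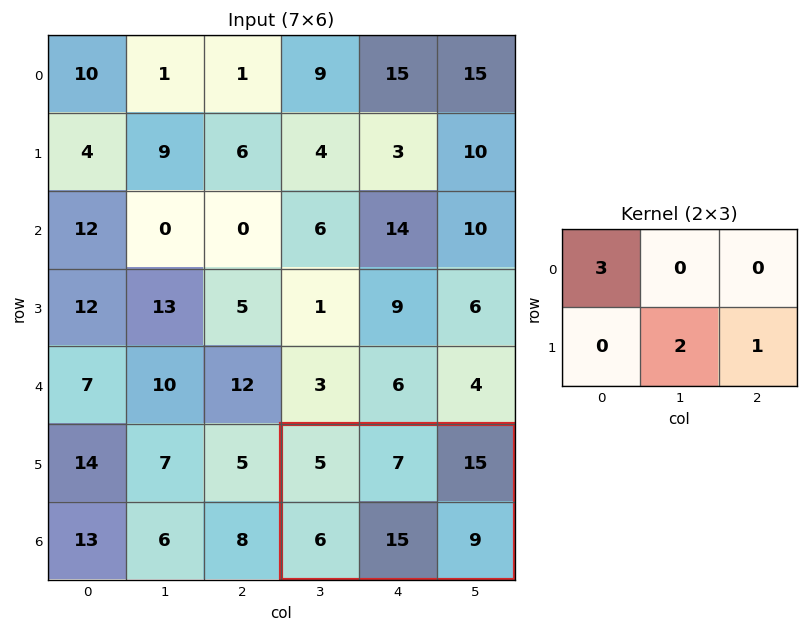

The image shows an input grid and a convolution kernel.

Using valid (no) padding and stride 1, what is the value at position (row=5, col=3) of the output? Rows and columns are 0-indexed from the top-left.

54

The receptive field on the input at this output position is [5 7 15 / 6 15 9]. Elementwise product with the kernel and sum: 5·3 + 15·2 + 9·1.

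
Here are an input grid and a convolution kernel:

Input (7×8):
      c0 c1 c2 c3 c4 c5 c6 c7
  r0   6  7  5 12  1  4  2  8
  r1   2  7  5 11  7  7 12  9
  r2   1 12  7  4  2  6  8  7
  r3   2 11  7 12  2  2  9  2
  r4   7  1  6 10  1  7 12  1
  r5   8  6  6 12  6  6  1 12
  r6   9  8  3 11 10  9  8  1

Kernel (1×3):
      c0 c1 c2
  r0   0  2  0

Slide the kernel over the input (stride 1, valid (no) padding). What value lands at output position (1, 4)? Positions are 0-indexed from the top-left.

14

The receptive field on the input at this output position is [7 7 12]. Elementwise product with the kernel and sum: 7·2.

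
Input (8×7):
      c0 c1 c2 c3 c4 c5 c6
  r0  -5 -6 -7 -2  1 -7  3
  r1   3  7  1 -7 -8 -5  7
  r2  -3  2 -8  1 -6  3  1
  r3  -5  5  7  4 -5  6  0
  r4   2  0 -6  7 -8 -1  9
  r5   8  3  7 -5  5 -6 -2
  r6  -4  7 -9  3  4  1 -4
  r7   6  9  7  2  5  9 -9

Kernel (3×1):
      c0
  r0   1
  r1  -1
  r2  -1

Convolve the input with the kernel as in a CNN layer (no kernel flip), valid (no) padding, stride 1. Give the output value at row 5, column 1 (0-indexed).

-13

The receptive field on the input at this output position is [3 / 7 / 9]. Elementwise product with the kernel and sum: 3·1 + 7·-1 + 9·-1.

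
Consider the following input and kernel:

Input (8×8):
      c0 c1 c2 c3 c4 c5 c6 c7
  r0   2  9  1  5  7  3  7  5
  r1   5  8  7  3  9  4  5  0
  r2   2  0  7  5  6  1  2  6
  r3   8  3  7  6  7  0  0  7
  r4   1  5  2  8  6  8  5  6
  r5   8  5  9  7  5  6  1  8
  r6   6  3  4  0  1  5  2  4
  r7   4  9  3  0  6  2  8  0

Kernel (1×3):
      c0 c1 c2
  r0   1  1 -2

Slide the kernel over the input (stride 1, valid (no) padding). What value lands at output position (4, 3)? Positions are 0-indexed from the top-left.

The receptive field on the input at this output position is [8 6 8]. Elementwise product with the kernel and sum: 8·1 + 6·1 + 8·-2.

-2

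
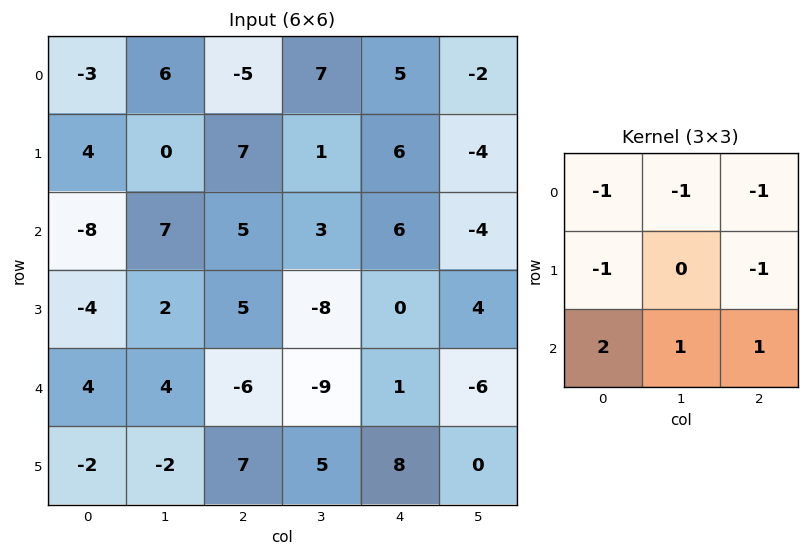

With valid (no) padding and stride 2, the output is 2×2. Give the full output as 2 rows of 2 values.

Output[0,0]: The receptive field on the input at this output position is [-3 6 -5 / 4 0 7 / -8 7 5]. Elementwise product with the kernel and sum: -3·-1 + 6·-1 + -5·-1 + 4·-1 + 7·-1 + -8·2 + 7·1 + 5·1.

-13 -1
1 -39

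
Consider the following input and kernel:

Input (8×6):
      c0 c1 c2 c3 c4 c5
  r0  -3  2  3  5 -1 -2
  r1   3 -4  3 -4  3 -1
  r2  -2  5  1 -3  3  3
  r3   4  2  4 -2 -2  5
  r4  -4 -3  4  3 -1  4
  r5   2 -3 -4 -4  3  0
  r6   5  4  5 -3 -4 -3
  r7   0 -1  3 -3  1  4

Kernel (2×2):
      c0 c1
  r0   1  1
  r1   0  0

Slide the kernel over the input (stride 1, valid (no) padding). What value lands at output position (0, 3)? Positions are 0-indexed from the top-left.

The receptive field on the input at this output position is [5 -1 / -4 3]. Elementwise product with the kernel and sum: 5·1 + -1·1.

4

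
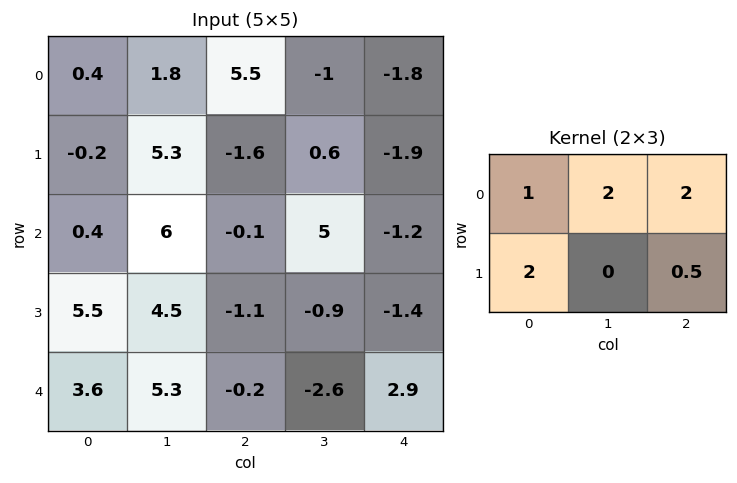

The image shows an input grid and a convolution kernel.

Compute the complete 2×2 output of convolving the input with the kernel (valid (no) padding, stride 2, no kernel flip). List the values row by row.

13.8 -4.25
22.65 4.6

Output[0,0]: The receptive field on the input at this output position is [0.4 1.8 5.5 / -0.2 5.3 -1.6]. Elementwise product with the kernel and sum: 0.4·1 + 1.8·2 + 5.5·2 + -0.2·2 + -1.6·0.5.
Output[0,1]: The receptive field on the input at this output position is [5.5 -1 -1.8 / -1.6 0.6 -1.9]. Elementwise product with the kernel and sum: 5.5·1 + -1·2 + -1.8·2 + -1.6·2 + -1.9·0.5.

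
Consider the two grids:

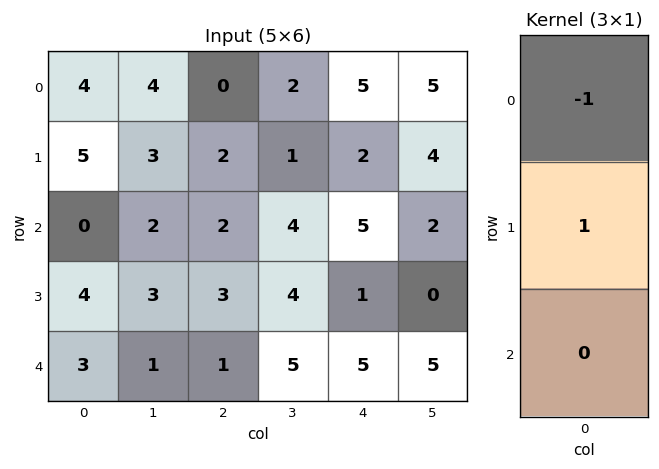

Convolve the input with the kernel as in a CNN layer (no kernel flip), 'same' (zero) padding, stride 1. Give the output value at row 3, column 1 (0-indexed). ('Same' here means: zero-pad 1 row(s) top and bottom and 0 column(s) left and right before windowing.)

1

The receptive field on the zero-padded input at this output position is [2 / 3 / 1]. Elementwise product with the kernel and sum: 2·-1 + 3·1.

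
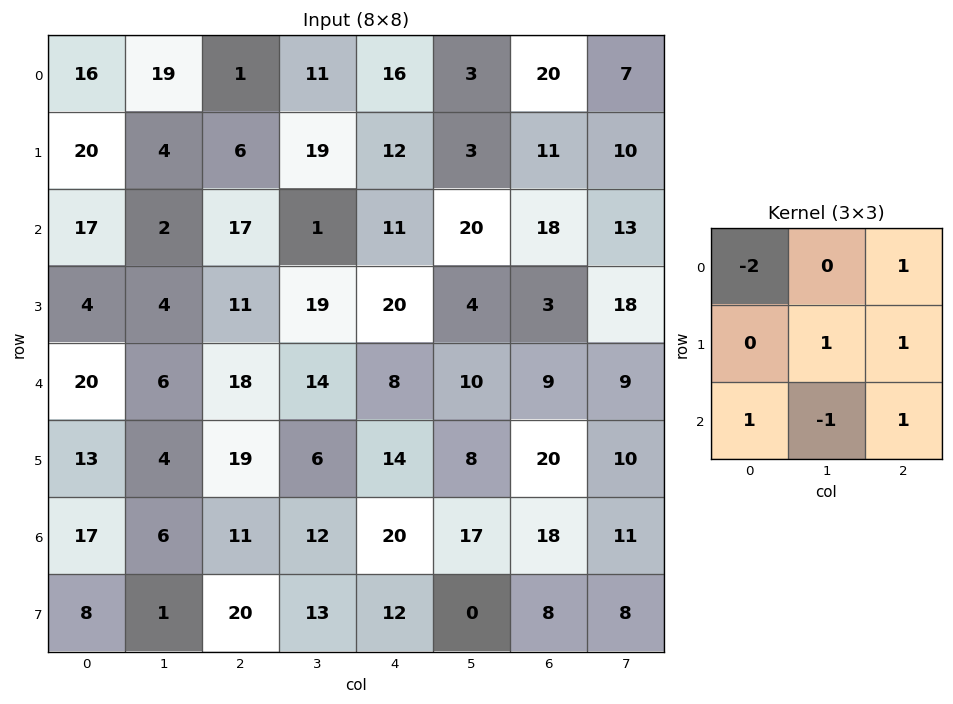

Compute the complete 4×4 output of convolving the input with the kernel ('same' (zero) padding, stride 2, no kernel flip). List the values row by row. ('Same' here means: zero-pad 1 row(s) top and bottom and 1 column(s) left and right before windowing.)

19 29 29 29
23 41 -1 54
21 34 -16 26
20 15 34 23

Output[0,0]: The receptive field on the zero-padded input at this output position is [0 0 0 / 0 16 19 / 0 20 4]. Elementwise product with the kernel and sum: 0·-2 + 0·1 + 16·1 + 19·1 + 0·1 + 20·-1 + 4·1.
Output[0,1]: The receptive field on the zero-padded input at this output position is [0 0 0 / 19 1 11 / 4 6 19]. Elementwise product with the kernel and sum: 0·-2 + 0·1 + 1·1 + 11·1 + 4·1 + 6·-1 + 19·1.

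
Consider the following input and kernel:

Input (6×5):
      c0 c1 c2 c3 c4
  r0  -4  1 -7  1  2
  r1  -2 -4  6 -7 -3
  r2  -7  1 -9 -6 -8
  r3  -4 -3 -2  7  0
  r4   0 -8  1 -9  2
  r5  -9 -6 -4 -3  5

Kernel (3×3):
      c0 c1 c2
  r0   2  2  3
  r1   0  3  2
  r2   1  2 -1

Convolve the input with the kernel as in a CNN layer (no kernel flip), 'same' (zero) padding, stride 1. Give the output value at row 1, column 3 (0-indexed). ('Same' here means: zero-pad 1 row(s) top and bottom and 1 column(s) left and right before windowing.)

The receptive field on the zero-padded input at this output position is [-7 1 2 / 6 -7 -3 / -9 -6 -8]. Elementwise product with the kernel and sum: -7·2 + 1·2 + 2·3 + -7·3 + -3·2 + -9·1 + -6·2 + -8·-1.

-46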